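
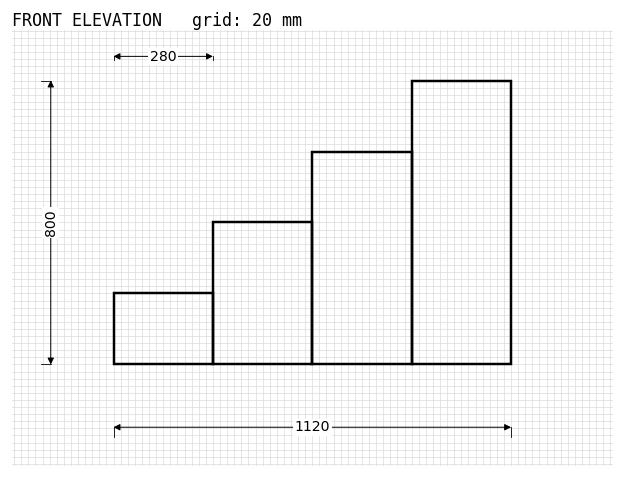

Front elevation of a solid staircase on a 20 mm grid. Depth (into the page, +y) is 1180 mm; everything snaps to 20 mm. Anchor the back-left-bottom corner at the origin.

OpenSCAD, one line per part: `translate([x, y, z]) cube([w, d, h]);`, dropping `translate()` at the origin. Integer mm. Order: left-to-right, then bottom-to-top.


cube([280, 1180, 200]);
translate([280, 0, 0]) cube([280, 1180, 400]);
translate([560, 0, 0]) cube([280, 1180, 600]);
translate([840, 0, 0]) cube([280, 1180, 800]);


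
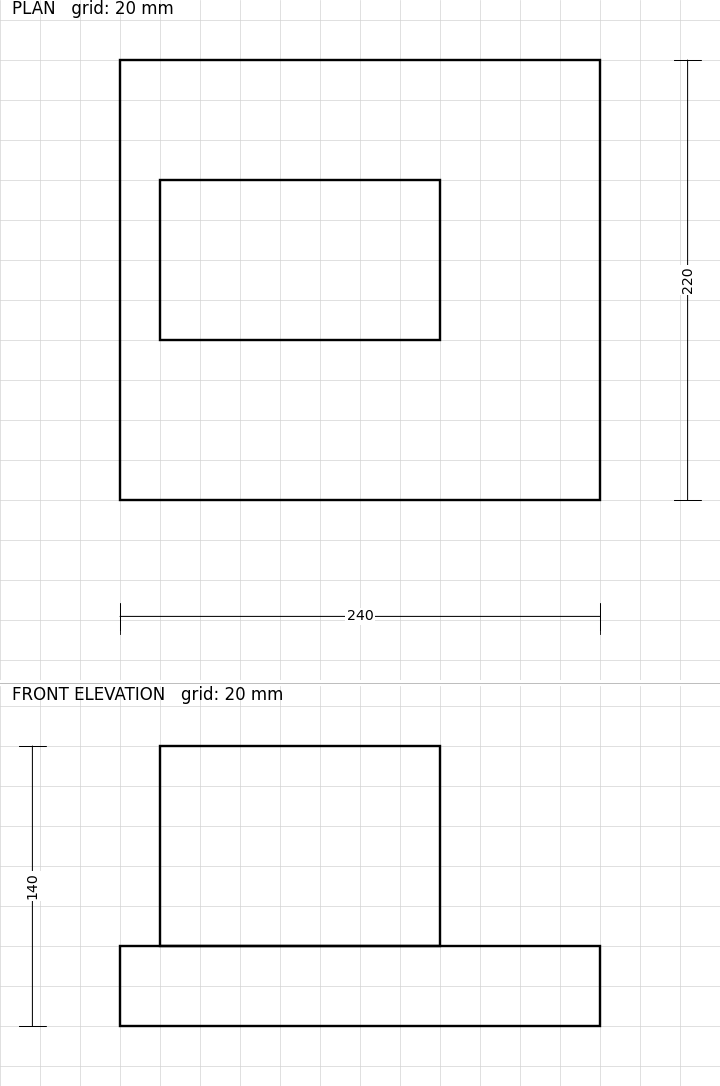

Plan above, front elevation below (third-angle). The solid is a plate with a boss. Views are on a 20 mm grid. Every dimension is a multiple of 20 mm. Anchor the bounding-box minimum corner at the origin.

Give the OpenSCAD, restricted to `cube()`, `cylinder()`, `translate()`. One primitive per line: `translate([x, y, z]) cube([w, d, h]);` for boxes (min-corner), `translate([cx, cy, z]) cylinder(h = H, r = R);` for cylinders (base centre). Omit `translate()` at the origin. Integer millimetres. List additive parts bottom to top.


cube([240, 220, 40]);
translate([20, 80, 40]) cube([140, 80, 100]);


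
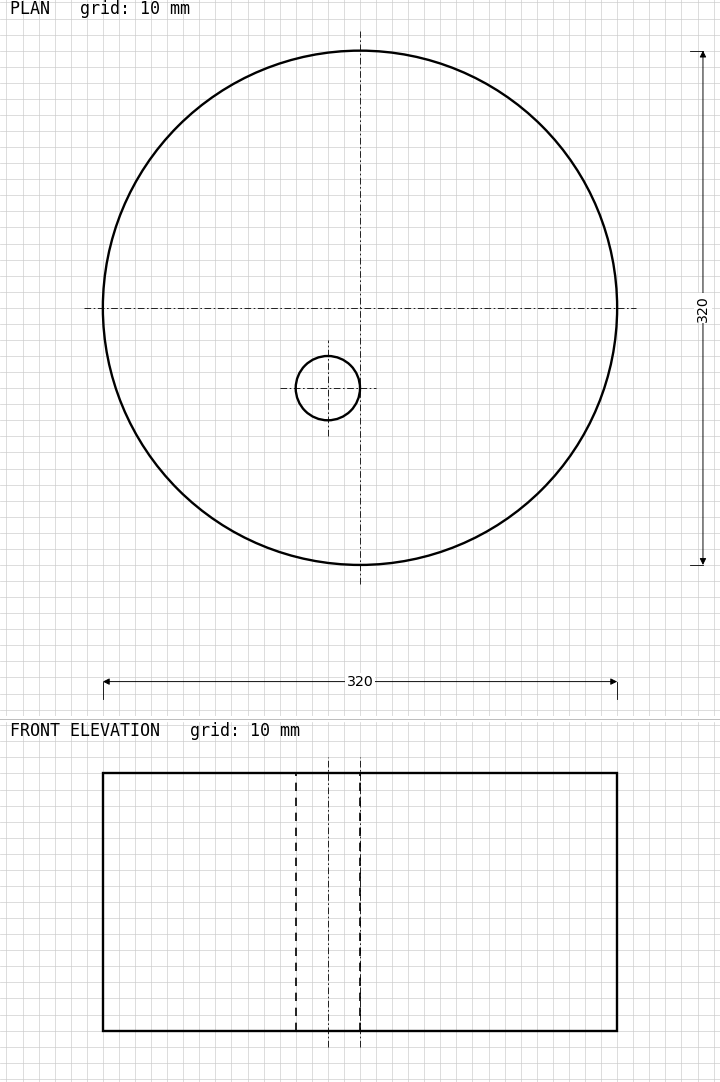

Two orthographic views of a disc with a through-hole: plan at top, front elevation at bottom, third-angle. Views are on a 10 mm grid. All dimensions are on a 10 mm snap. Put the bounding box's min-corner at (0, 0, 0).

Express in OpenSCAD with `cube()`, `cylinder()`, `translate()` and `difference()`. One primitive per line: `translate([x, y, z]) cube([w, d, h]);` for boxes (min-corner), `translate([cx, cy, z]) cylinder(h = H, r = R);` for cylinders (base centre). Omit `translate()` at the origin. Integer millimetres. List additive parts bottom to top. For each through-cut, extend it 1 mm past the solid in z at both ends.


difference() {
  translate([160, 160, 0]) cylinder(h = 160, r = 160);
  translate([140, 110, -1]) cylinder(h = 162, r = 20);
}


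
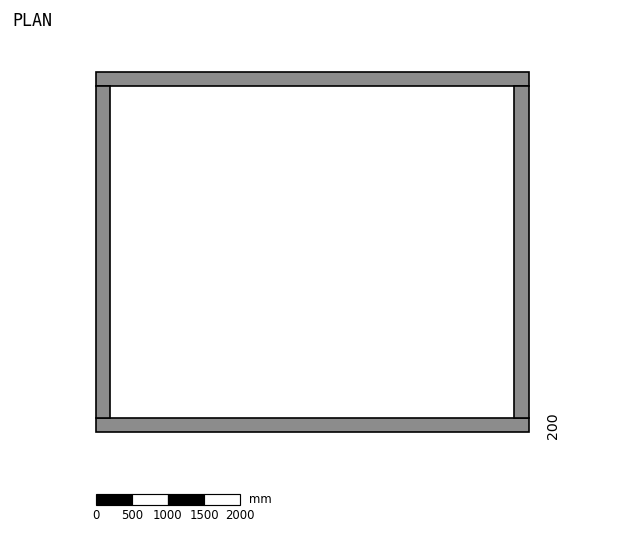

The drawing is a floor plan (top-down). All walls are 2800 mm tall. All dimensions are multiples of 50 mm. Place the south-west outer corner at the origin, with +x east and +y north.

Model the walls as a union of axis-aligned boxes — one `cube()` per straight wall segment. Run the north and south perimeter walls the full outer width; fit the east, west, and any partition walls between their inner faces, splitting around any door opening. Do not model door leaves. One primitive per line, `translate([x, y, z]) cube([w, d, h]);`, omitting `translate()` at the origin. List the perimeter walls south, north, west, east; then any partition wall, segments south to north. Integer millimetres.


cube([6000, 200, 2800]);
translate([0, 4800, 0]) cube([6000, 200, 2800]);
translate([0, 200, 0]) cube([200, 4600, 2800]);
translate([5800, 200, 0]) cube([200, 4600, 2800]);


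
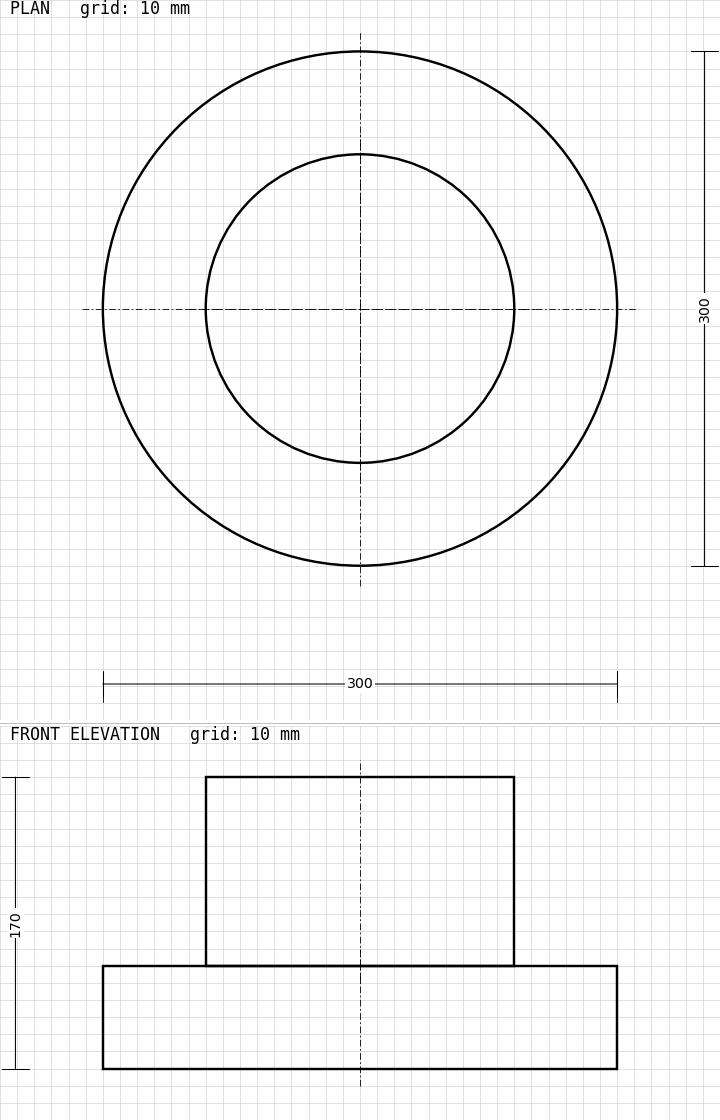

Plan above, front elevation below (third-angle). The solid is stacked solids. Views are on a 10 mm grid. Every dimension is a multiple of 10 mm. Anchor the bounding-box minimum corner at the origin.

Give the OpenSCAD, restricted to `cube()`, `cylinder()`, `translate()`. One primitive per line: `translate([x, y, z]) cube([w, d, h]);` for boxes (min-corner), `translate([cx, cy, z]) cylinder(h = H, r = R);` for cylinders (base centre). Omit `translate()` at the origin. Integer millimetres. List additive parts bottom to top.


translate([150, 150, 0]) cylinder(h = 60, r = 150);
translate([150, 150, 60]) cylinder(h = 110, r = 90);


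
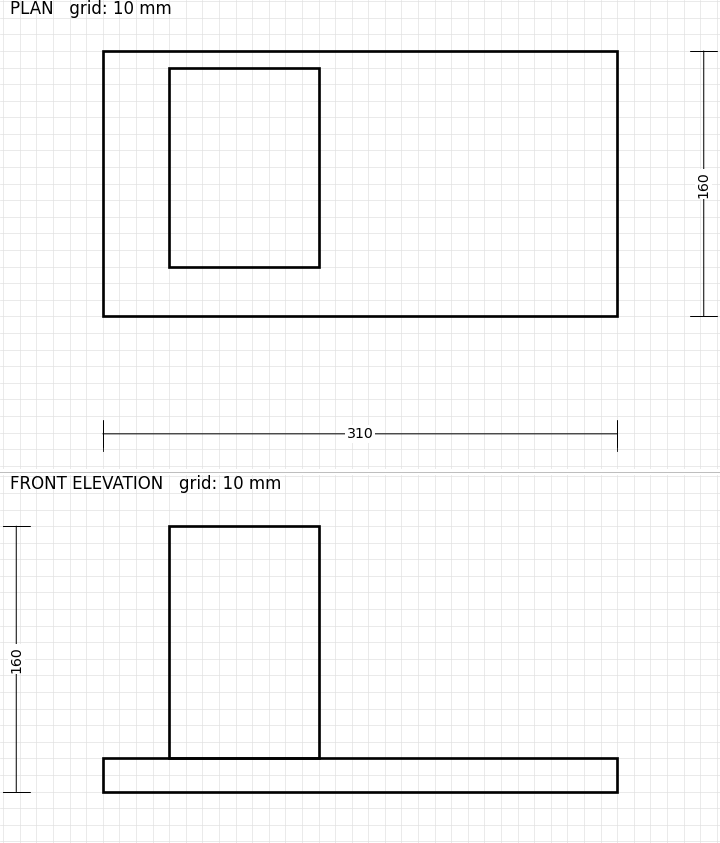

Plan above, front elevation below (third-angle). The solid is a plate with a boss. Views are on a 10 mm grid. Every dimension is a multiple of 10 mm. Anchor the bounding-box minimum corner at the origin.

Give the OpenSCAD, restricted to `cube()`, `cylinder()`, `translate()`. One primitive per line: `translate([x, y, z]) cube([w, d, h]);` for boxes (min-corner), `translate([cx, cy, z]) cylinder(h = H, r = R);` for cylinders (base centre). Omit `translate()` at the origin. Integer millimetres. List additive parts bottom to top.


cube([310, 160, 20]);
translate([40, 30, 20]) cube([90, 120, 140]);


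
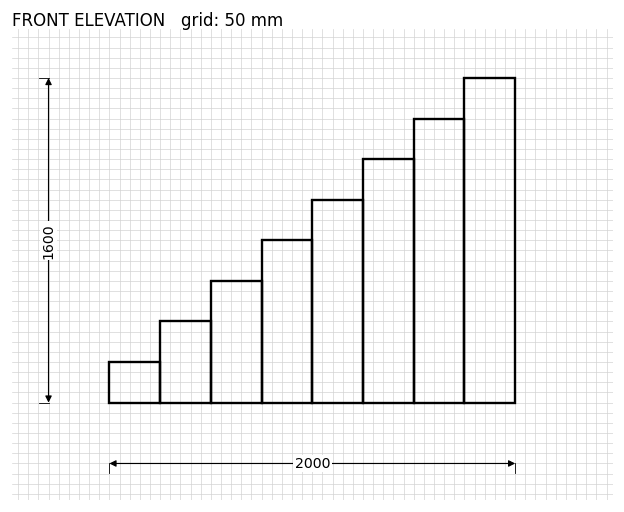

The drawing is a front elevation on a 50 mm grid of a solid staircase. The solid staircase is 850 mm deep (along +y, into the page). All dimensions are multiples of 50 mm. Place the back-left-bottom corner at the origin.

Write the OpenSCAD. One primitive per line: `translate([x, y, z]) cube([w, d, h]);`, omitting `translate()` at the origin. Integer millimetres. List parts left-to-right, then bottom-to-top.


cube([250, 850, 200]);
translate([250, 0, 0]) cube([250, 850, 400]);
translate([500, 0, 0]) cube([250, 850, 600]);
translate([750, 0, 0]) cube([250, 850, 800]);
translate([1000, 0, 0]) cube([250, 850, 1000]);
translate([1250, 0, 0]) cube([250, 850, 1200]);
translate([1500, 0, 0]) cube([250, 850, 1400]);
translate([1750, 0, 0]) cube([250, 850, 1600]);


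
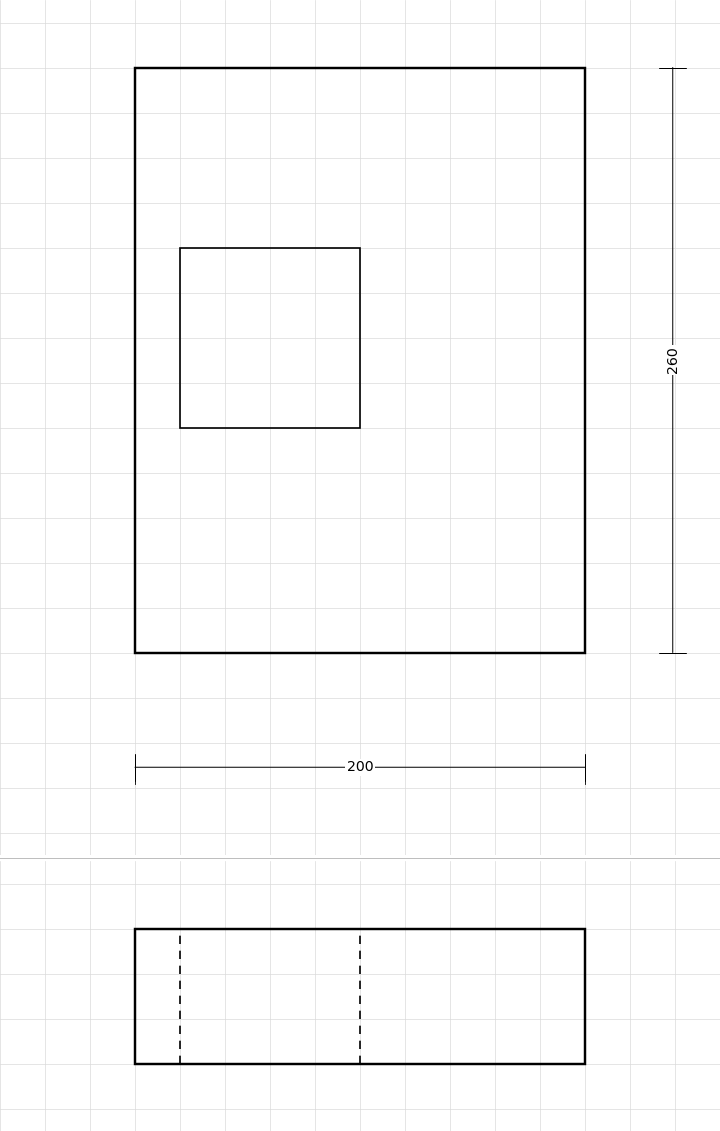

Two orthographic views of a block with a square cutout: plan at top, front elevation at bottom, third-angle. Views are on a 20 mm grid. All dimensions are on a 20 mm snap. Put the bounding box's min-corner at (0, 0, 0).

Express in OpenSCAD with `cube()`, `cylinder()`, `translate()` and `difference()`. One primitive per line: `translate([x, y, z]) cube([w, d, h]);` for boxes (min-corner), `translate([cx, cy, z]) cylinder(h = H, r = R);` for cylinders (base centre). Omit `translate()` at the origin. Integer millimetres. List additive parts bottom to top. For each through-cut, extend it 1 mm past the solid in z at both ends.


difference() {
  cube([200, 260, 60]);
  translate([20, 100, -1]) cube([80, 80, 62]);
}


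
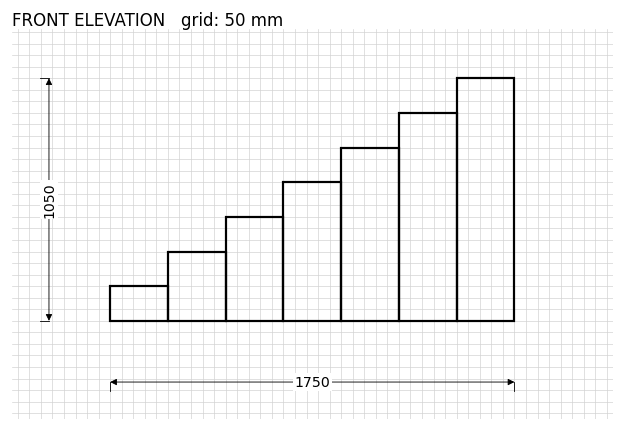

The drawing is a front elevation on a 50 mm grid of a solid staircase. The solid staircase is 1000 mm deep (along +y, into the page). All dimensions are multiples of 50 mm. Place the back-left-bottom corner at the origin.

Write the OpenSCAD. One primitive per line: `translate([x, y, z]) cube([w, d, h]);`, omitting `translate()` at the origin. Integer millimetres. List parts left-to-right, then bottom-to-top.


cube([250, 1000, 150]);
translate([250, 0, 0]) cube([250, 1000, 300]);
translate([500, 0, 0]) cube([250, 1000, 450]);
translate([750, 0, 0]) cube([250, 1000, 600]);
translate([1000, 0, 0]) cube([250, 1000, 750]);
translate([1250, 0, 0]) cube([250, 1000, 900]);
translate([1500, 0, 0]) cube([250, 1000, 1050]);


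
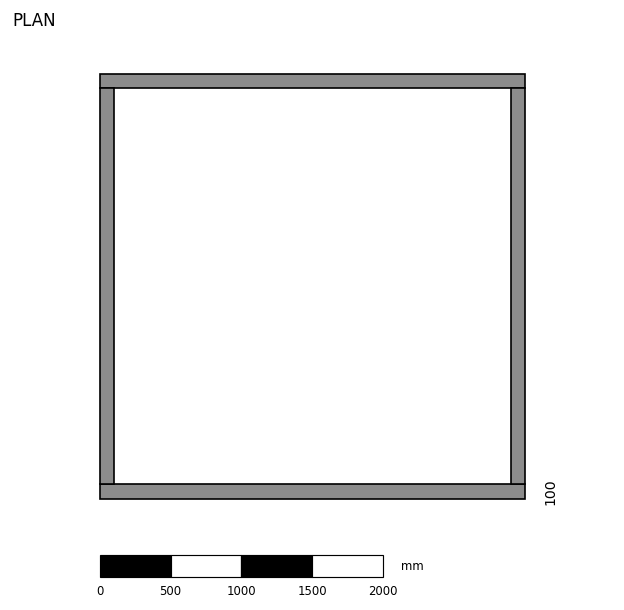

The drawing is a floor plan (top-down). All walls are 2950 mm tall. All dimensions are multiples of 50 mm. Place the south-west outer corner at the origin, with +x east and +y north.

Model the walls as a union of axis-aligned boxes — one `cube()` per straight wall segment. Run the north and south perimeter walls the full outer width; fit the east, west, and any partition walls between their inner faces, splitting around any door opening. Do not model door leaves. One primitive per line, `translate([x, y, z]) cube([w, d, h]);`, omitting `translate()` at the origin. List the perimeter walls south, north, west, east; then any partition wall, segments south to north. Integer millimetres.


cube([3000, 100, 2950]);
translate([0, 2900, 0]) cube([3000, 100, 2950]);
translate([0, 100, 0]) cube([100, 2800, 2950]);
translate([2900, 100, 0]) cube([100, 2800, 2950]);


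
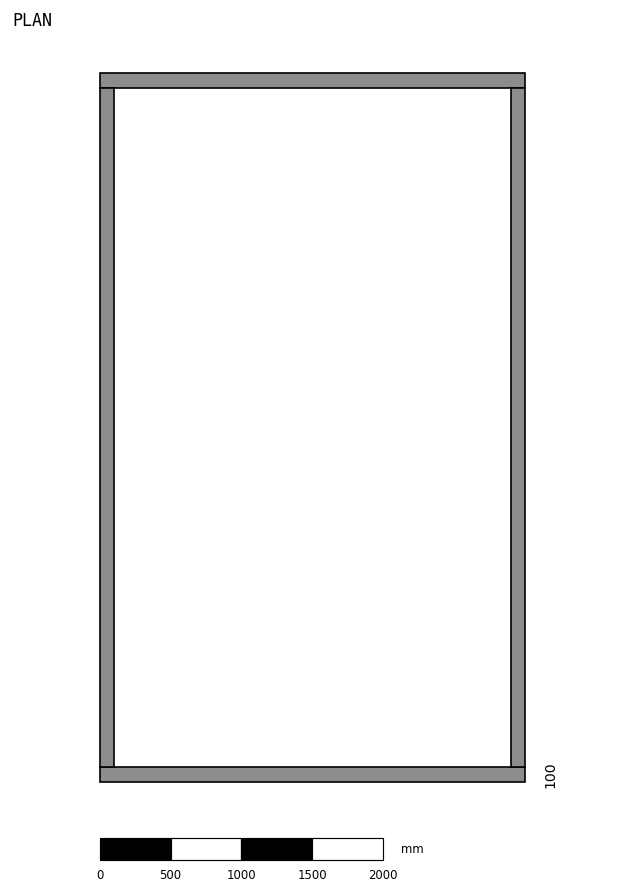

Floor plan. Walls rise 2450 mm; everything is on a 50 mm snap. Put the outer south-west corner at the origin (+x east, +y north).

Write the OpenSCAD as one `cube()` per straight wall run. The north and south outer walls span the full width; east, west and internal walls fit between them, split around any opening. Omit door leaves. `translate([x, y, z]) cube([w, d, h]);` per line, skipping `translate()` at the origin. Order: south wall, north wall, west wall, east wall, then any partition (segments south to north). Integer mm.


cube([3000, 100, 2450]);
translate([0, 4900, 0]) cube([3000, 100, 2450]);
translate([0, 100, 0]) cube([100, 4800, 2450]);
translate([2900, 100, 0]) cube([100, 4800, 2450]);


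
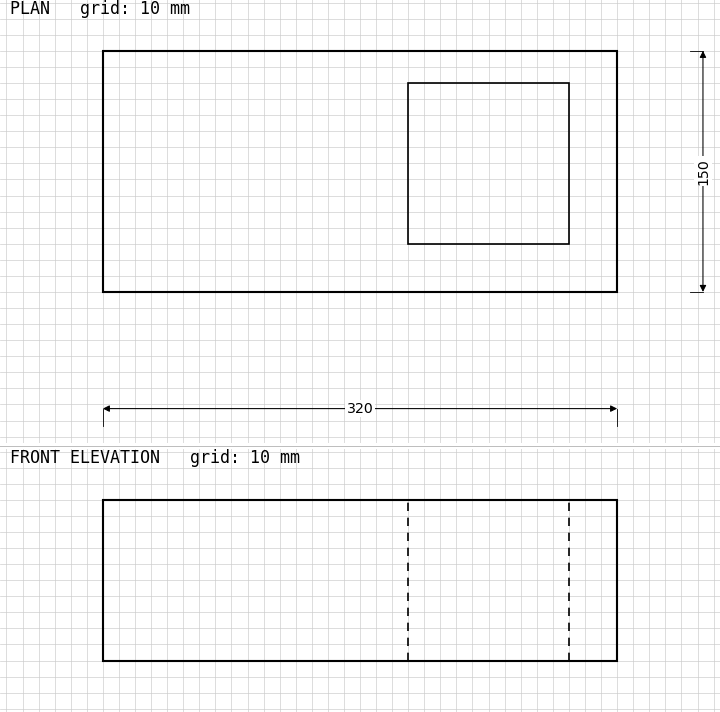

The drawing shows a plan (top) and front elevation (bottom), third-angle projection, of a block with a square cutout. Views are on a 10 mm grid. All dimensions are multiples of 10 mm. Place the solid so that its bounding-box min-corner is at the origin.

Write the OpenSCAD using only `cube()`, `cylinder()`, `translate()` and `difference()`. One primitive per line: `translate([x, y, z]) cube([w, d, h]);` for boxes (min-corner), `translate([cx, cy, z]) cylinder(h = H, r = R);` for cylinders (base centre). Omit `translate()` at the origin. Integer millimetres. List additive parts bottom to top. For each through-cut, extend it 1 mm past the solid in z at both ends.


difference() {
  cube([320, 150, 100]);
  translate([190, 30, -1]) cube([100, 100, 102]);
}


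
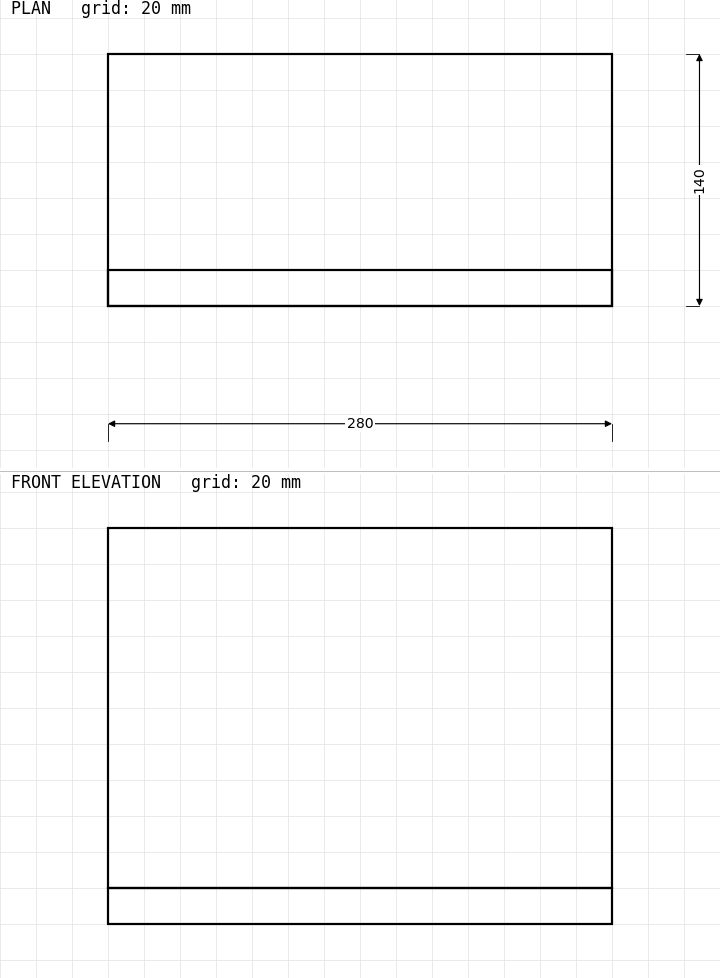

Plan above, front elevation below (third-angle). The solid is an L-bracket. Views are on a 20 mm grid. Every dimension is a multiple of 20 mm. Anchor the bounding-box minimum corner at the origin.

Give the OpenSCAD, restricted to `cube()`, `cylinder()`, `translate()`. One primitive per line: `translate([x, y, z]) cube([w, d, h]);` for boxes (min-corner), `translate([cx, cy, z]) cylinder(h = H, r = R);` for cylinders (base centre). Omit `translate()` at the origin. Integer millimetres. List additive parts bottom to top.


cube([280, 140, 20]);
translate([0, 0, 20]) cube([280, 20, 200]);


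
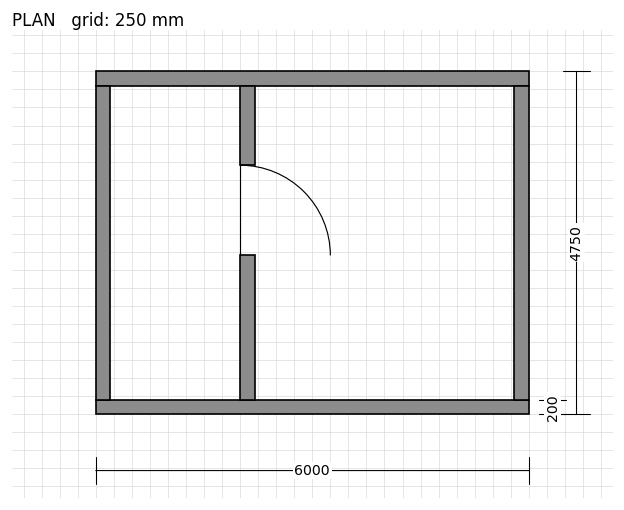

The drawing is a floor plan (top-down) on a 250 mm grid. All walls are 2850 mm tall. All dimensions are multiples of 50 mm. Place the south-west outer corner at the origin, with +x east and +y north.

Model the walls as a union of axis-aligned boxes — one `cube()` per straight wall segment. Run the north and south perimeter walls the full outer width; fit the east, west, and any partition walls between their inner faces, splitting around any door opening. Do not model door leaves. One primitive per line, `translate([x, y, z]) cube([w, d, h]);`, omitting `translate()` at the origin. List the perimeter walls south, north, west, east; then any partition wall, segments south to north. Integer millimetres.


cube([6000, 200, 2850]);
translate([0, 4550, 0]) cube([6000, 200, 2850]);
translate([0, 200, 0]) cube([200, 4350, 2850]);
translate([5800, 200, 0]) cube([200, 4350, 2850]);
translate([2000, 200, 0]) cube([200, 2000, 2850]);
translate([2000, 3450, 0]) cube([200, 1100, 2850]);


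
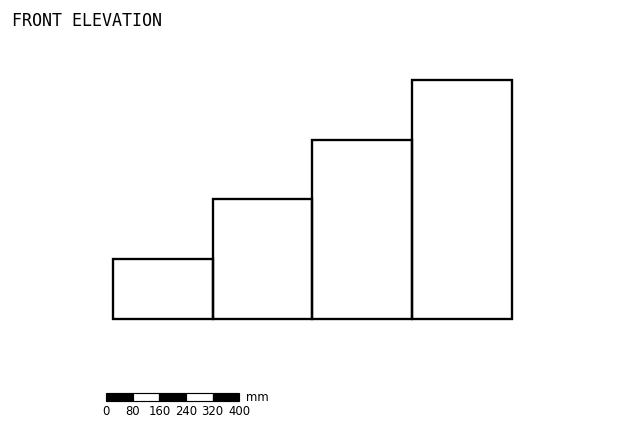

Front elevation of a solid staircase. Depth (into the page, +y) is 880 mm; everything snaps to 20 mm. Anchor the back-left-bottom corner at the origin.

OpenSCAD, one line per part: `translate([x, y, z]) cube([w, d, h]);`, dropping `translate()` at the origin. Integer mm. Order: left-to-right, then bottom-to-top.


cube([300, 880, 180]);
translate([300, 0, 0]) cube([300, 880, 360]);
translate([600, 0, 0]) cube([300, 880, 540]);
translate([900, 0, 0]) cube([300, 880, 720]);


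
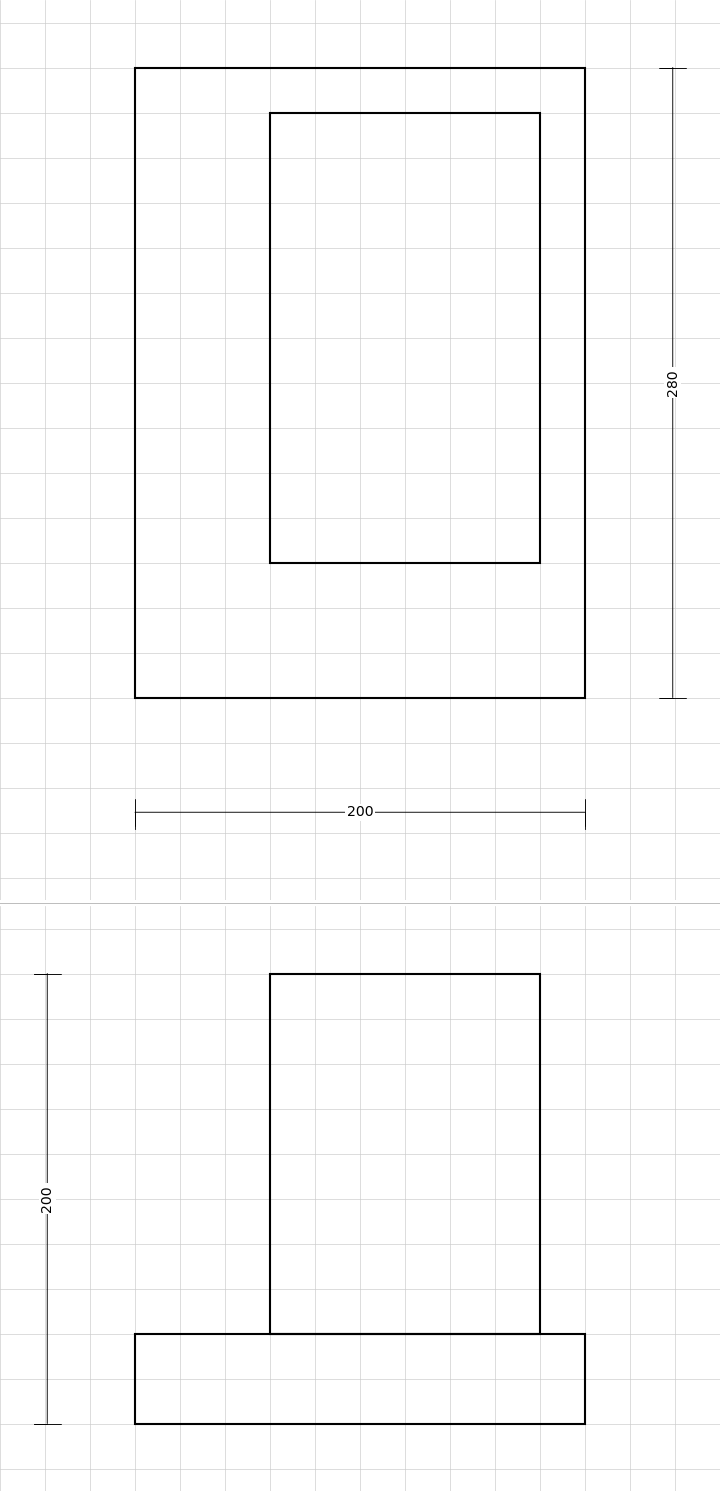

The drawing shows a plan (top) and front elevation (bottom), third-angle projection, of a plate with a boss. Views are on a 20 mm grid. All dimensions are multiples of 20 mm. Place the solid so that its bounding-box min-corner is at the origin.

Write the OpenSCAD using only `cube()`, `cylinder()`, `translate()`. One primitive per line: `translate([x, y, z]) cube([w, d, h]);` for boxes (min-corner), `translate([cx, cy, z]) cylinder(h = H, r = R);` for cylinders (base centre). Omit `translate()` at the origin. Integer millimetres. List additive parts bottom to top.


cube([200, 280, 40]);
translate([60, 60, 40]) cube([120, 200, 160]);


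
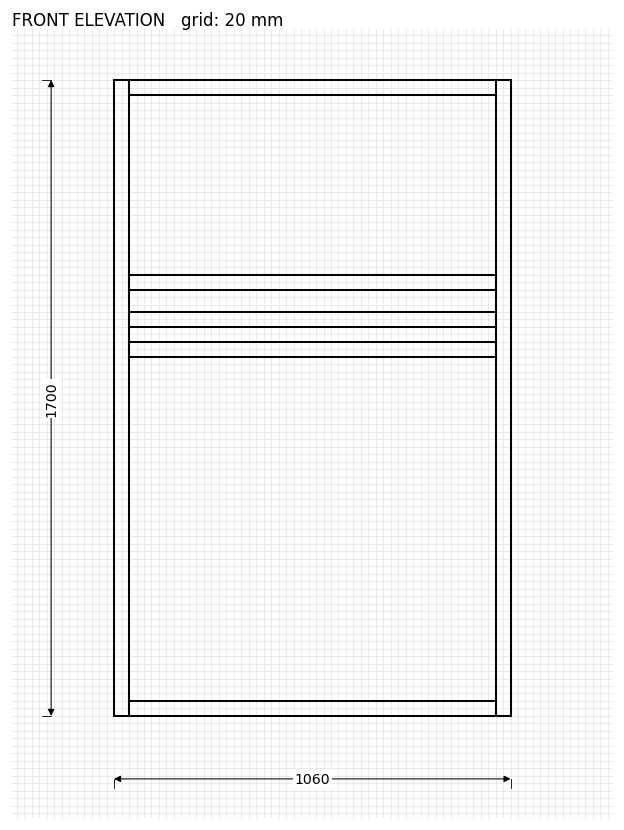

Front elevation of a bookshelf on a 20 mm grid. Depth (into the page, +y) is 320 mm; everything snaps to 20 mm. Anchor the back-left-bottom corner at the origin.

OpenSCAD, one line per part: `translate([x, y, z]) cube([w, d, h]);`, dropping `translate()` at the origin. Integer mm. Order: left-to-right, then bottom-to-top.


cube([40, 320, 1700]);
translate([40, 0, 0]) cube([980, 320, 40]);
translate([40, 0, 960]) cube([980, 320, 40]);
translate([40, 0, 1040]) cube([980, 320, 40]);
translate([40, 0, 1140]) cube([980, 320, 40]);
translate([40, 0, 1660]) cube([980, 320, 40]);
translate([1020, 0, 0]) cube([40, 320, 1700]);


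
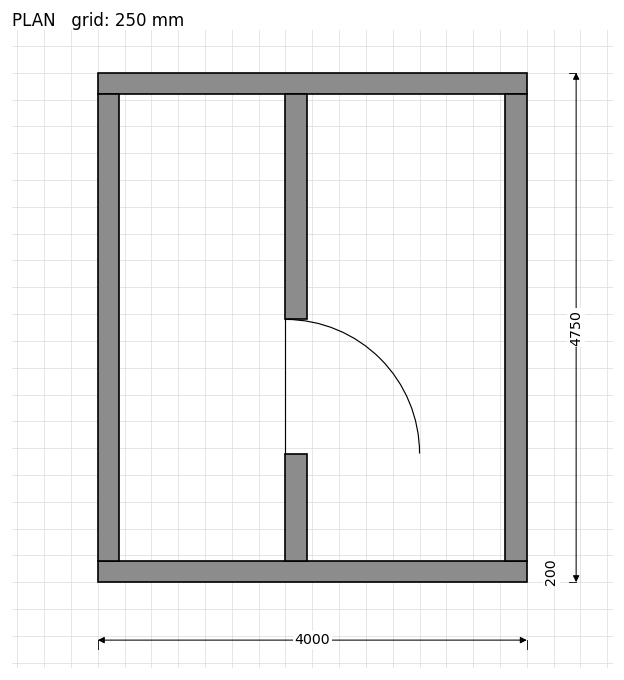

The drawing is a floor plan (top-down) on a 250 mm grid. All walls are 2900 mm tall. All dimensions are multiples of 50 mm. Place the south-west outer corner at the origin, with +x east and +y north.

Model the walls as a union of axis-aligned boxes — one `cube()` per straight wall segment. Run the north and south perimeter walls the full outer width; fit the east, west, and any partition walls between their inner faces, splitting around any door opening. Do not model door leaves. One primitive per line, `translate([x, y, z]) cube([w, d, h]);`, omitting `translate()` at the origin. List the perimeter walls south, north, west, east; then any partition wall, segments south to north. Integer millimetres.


cube([4000, 200, 2900]);
translate([0, 4550, 0]) cube([4000, 200, 2900]);
translate([0, 200, 0]) cube([200, 4350, 2900]);
translate([3800, 200, 0]) cube([200, 4350, 2900]);
translate([1750, 200, 0]) cube([200, 1000, 2900]);
translate([1750, 2450, 0]) cube([200, 2100, 2900]);


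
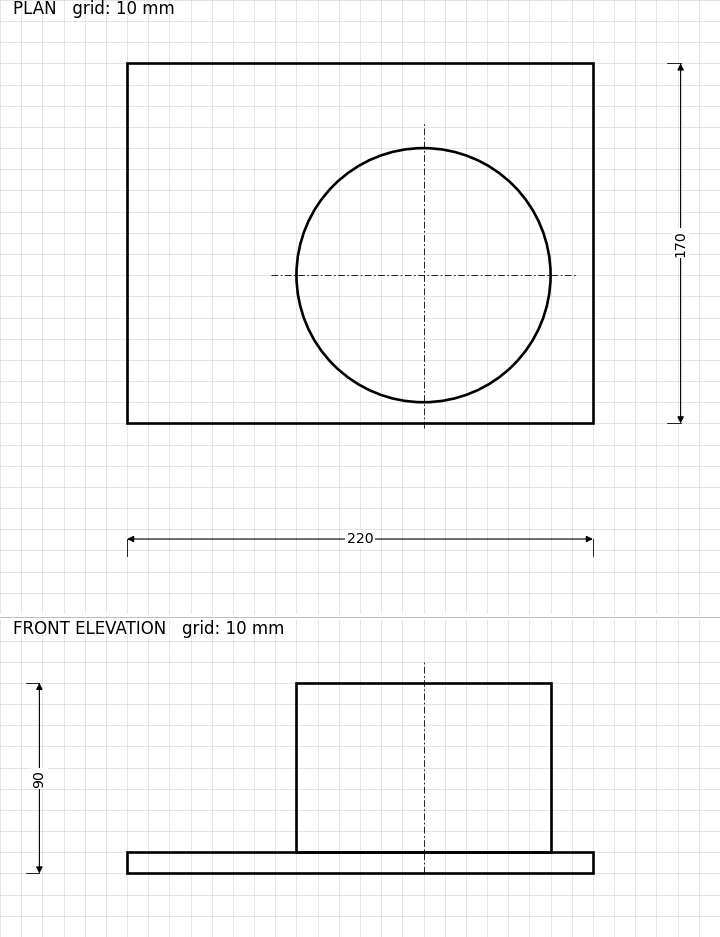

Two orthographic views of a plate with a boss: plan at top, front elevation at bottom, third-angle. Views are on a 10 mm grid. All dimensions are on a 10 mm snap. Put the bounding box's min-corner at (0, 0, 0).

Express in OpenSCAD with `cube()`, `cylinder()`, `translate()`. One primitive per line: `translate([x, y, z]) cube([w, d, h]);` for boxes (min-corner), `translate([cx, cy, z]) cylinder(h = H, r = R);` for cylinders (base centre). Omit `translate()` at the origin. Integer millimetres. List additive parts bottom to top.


cube([220, 170, 10]);
translate([140, 70, 10]) cylinder(h = 80, r = 60);


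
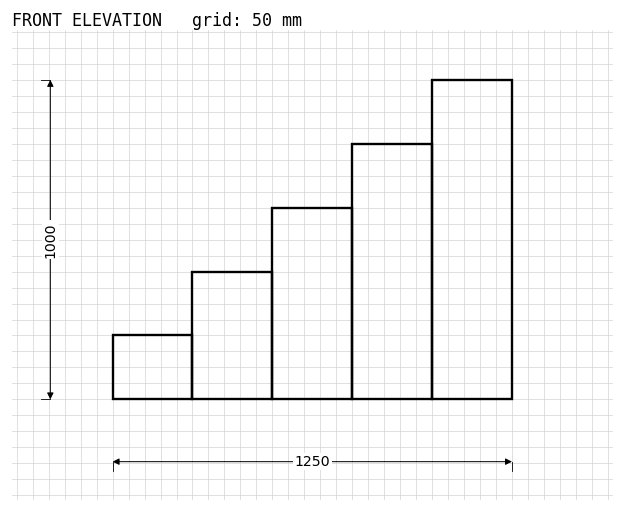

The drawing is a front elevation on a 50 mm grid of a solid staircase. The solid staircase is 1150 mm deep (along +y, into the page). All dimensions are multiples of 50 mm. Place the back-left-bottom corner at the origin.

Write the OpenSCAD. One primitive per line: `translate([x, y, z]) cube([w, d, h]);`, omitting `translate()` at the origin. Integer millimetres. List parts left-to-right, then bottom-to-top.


cube([250, 1150, 200]);
translate([250, 0, 0]) cube([250, 1150, 400]);
translate([500, 0, 0]) cube([250, 1150, 600]);
translate([750, 0, 0]) cube([250, 1150, 800]);
translate([1000, 0, 0]) cube([250, 1150, 1000]);


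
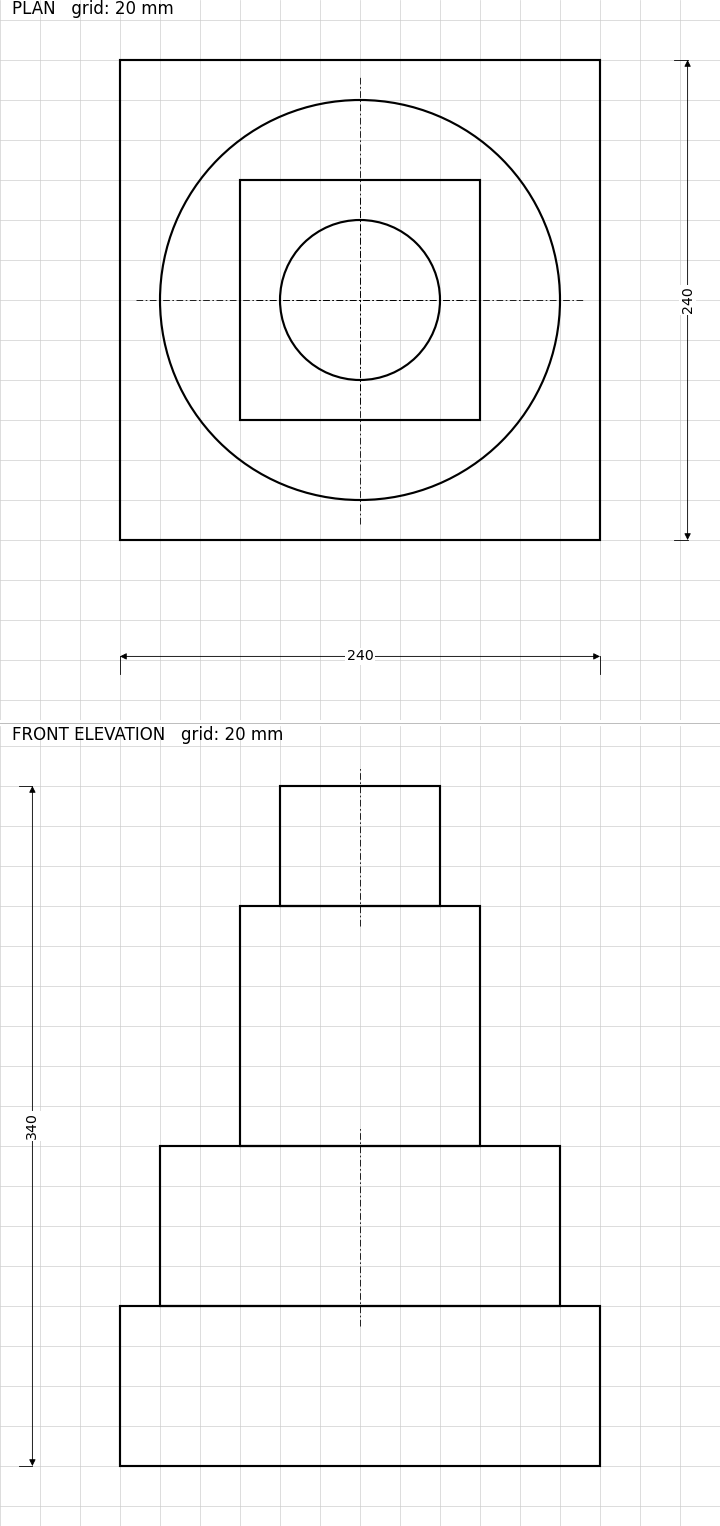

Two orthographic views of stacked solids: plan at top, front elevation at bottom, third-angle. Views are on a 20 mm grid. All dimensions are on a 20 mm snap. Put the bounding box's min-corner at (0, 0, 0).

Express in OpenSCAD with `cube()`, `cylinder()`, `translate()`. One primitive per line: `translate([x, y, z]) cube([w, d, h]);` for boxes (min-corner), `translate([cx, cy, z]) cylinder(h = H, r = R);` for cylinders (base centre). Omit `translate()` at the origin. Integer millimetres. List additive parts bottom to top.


cube([240, 240, 80]);
translate([120, 120, 80]) cylinder(h = 80, r = 100);
translate([60, 60, 160]) cube([120, 120, 120]);
translate([120, 120, 280]) cylinder(h = 60, r = 40);


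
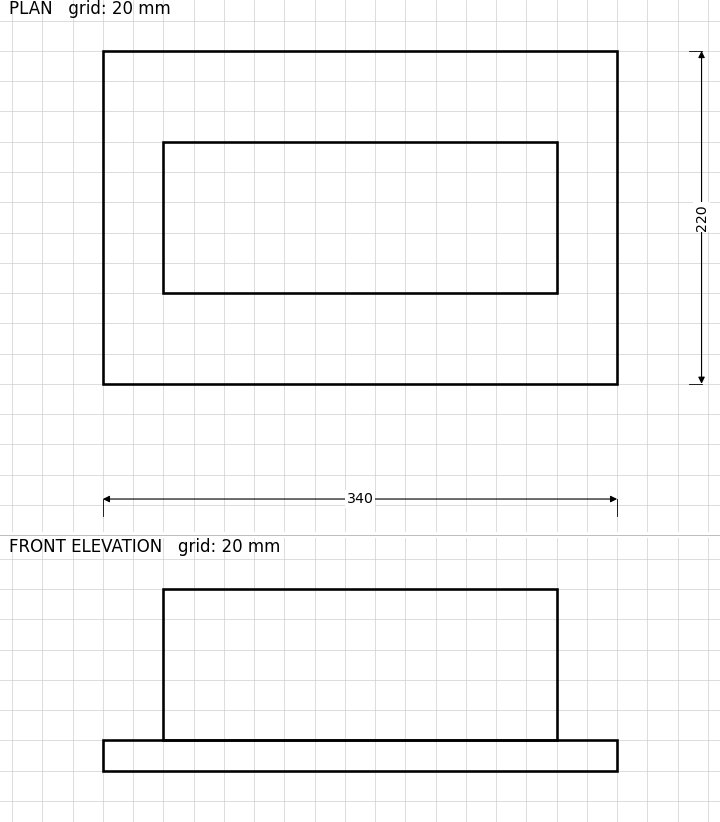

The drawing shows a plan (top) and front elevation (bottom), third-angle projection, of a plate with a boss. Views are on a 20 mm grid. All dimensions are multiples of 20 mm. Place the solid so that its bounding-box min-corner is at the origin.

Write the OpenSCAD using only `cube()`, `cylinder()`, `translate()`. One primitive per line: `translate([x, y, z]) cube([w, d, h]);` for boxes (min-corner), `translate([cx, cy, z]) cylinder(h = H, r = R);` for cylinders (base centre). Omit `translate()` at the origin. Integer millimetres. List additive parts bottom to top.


cube([340, 220, 20]);
translate([40, 60, 20]) cube([260, 100, 100]);


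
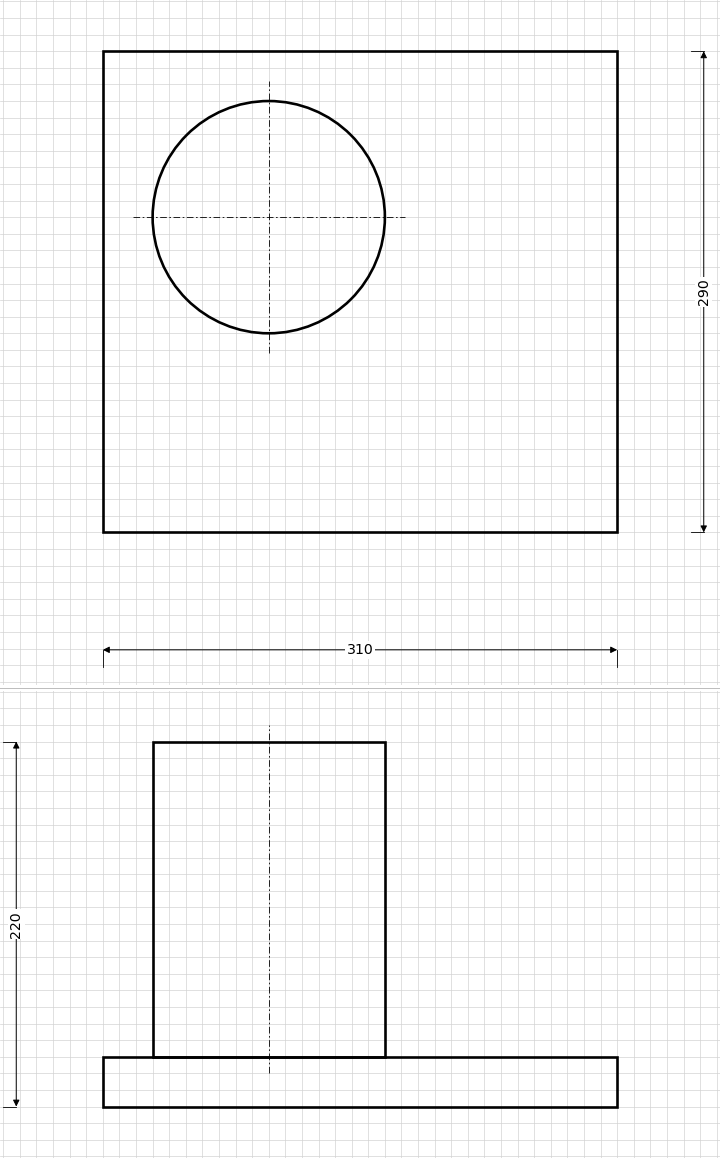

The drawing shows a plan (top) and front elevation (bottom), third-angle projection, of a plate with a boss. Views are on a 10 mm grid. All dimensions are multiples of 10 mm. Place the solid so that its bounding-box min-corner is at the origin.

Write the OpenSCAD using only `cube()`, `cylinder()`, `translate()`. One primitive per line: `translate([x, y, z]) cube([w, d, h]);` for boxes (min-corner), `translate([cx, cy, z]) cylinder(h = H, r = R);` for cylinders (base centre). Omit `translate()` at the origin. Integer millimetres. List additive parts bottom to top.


cube([310, 290, 30]);
translate([100, 190, 30]) cylinder(h = 190, r = 70);


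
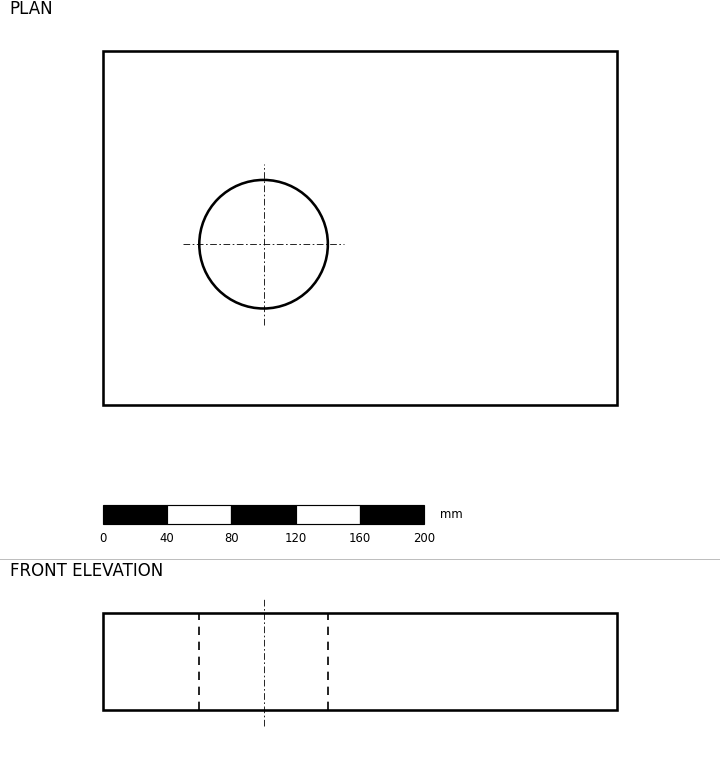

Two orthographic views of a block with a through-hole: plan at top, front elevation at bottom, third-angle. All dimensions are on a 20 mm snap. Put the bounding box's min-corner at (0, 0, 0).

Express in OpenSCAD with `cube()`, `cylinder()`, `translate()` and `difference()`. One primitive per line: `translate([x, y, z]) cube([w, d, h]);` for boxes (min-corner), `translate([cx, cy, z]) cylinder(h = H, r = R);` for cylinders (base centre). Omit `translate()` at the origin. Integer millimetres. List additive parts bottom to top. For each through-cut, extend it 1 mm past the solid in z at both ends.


difference() {
  cube([320, 220, 60]);
  translate([100, 100, -1]) cylinder(h = 62, r = 40);
}


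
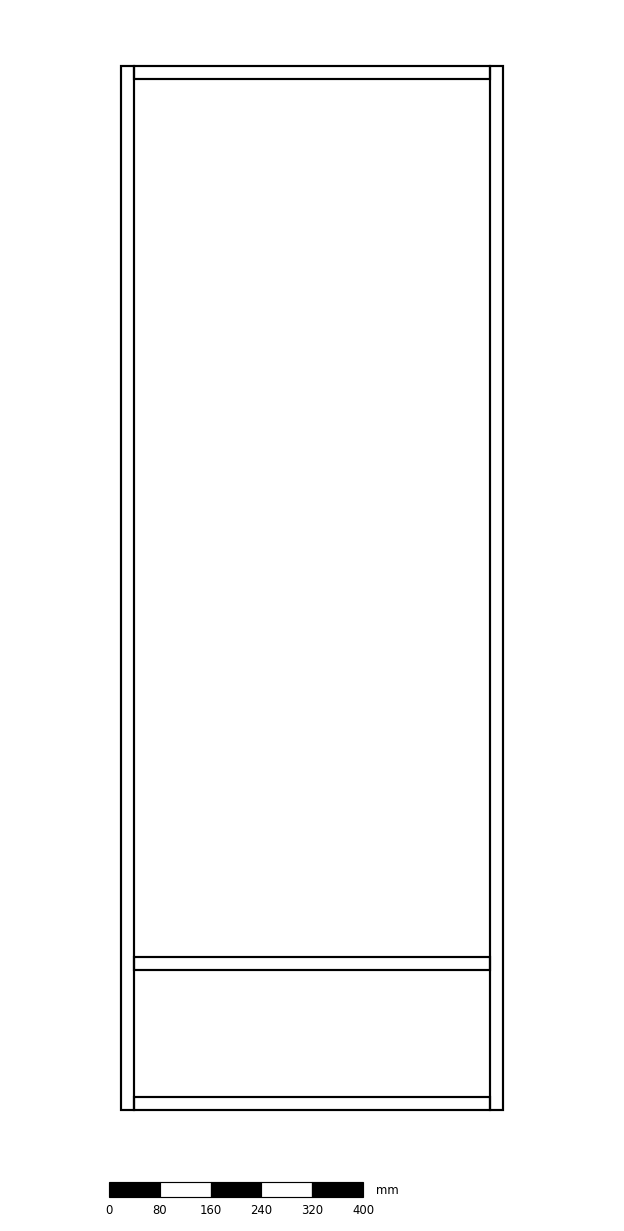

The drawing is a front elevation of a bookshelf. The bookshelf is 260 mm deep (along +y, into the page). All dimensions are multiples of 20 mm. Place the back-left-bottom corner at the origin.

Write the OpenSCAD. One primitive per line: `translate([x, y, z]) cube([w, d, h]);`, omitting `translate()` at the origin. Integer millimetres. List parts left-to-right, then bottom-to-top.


cube([20, 260, 1640]);
translate([20, 0, 0]) cube([560, 260, 20]);
translate([20, 0, 220]) cube([560, 260, 20]);
translate([20, 0, 1620]) cube([560, 260, 20]);
translate([580, 0, 0]) cube([20, 260, 1640]);


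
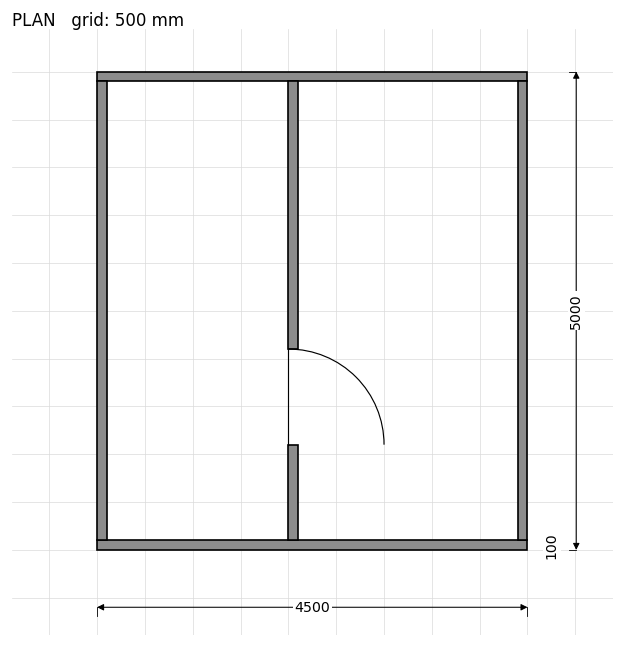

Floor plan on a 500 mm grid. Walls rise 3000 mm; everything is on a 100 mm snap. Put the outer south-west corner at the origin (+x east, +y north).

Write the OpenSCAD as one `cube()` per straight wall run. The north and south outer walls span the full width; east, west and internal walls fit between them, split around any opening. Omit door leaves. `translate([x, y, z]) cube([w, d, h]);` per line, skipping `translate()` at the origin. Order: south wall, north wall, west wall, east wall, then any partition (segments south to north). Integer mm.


cube([4500, 100, 3000]);
translate([0, 4900, 0]) cube([4500, 100, 3000]);
translate([0, 100, 0]) cube([100, 4800, 3000]);
translate([4400, 100, 0]) cube([100, 4800, 3000]);
translate([2000, 100, 0]) cube([100, 1000, 3000]);
translate([2000, 2100, 0]) cube([100, 2800, 3000]);


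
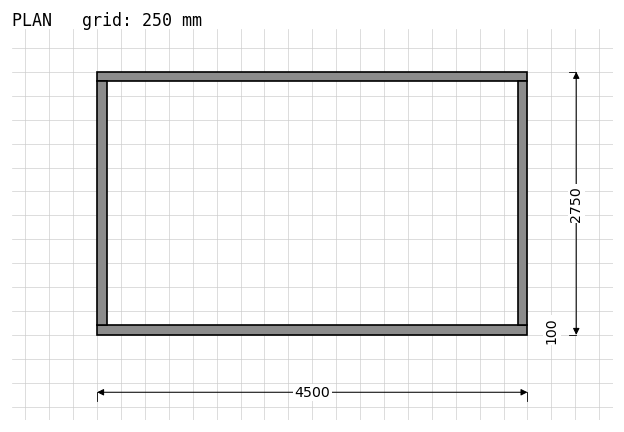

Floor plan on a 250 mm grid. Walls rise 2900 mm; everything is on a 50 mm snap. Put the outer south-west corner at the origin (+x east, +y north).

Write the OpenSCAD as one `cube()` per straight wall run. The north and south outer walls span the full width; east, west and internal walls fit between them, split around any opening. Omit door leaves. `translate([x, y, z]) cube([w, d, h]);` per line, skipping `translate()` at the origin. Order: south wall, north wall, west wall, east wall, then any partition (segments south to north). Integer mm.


cube([4500, 100, 2900]);
translate([0, 2650, 0]) cube([4500, 100, 2900]);
translate([0, 100, 0]) cube([100, 2550, 2900]);
translate([4400, 100, 0]) cube([100, 2550, 2900]);


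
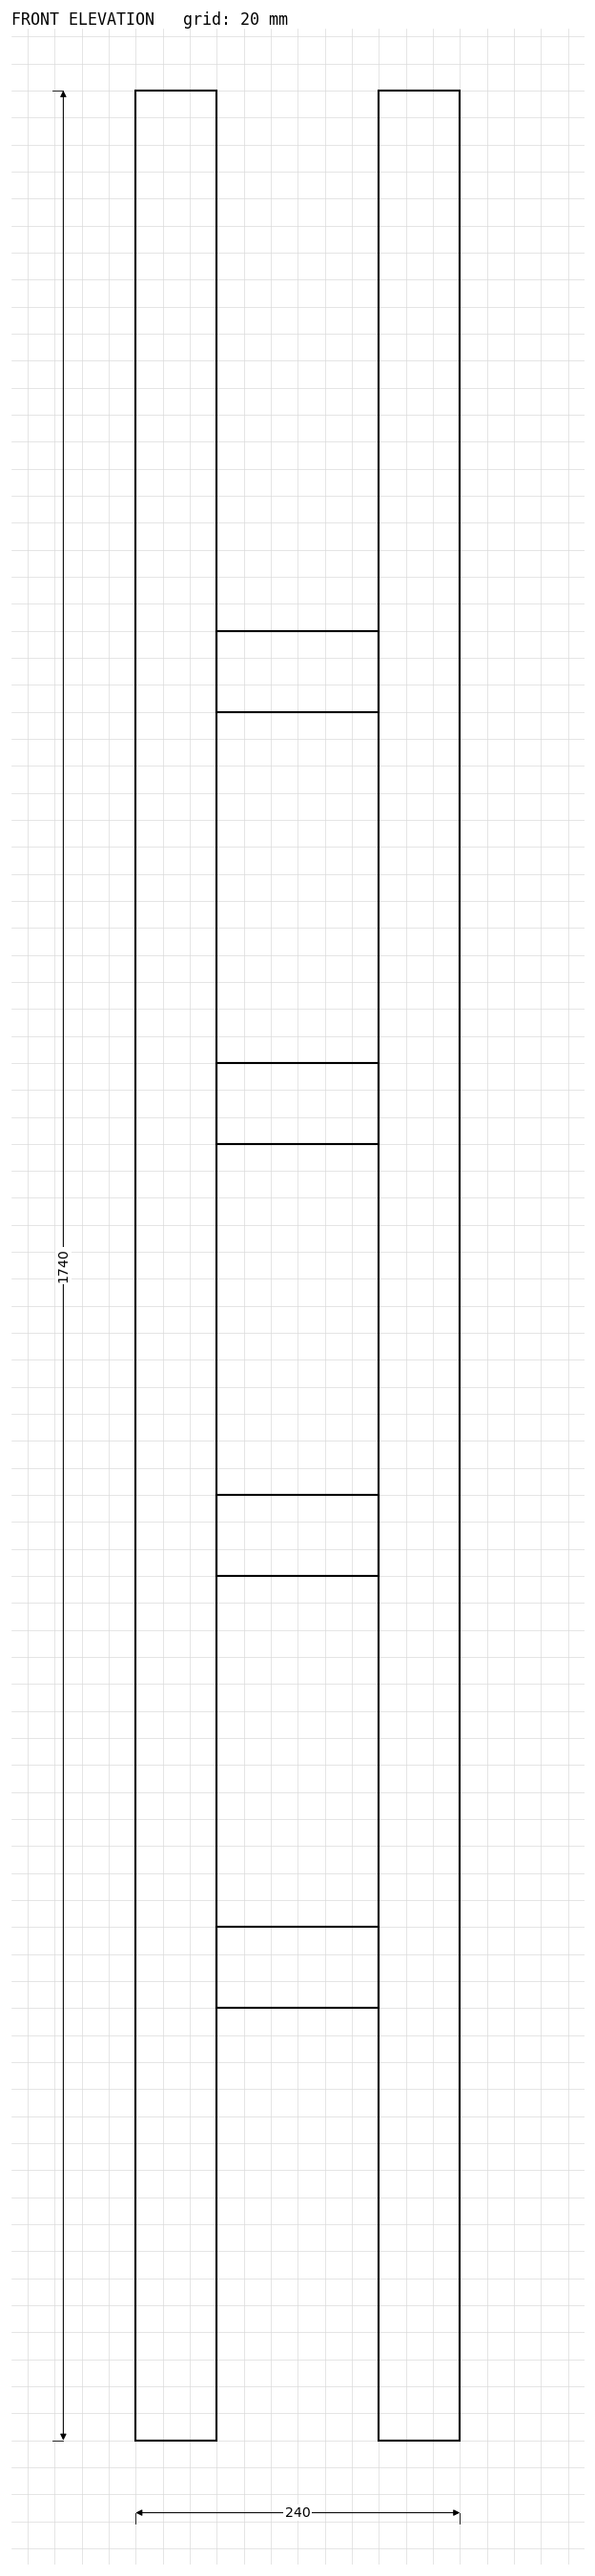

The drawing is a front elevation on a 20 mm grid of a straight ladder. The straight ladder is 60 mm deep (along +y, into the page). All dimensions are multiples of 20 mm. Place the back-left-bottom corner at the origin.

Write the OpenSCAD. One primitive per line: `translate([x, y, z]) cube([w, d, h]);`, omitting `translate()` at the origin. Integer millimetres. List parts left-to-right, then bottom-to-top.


cube([60, 60, 1740]);
translate([60, 0, 320]) cube([120, 60, 60]);
translate([60, 0, 640]) cube([120, 60, 60]);
translate([60, 0, 960]) cube([120, 60, 60]);
translate([60, 0, 1280]) cube([120, 60, 60]);
translate([180, 0, 0]) cube([60, 60, 1740]);


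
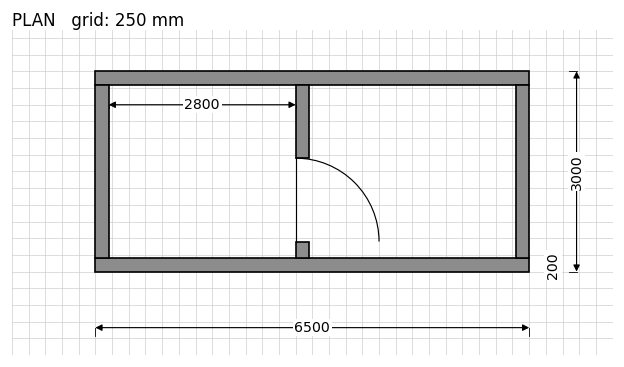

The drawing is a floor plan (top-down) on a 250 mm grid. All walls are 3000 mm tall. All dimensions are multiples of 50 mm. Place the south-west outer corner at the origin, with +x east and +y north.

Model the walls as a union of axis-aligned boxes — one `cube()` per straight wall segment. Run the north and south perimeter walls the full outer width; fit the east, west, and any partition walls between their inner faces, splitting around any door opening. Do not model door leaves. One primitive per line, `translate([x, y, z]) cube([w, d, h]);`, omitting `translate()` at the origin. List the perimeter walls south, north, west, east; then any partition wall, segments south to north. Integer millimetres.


cube([6500, 200, 3000]);
translate([0, 2800, 0]) cube([6500, 200, 3000]);
translate([0, 200, 0]) cube([200, 2600, 3000]);
translate([6300, 200, 0]) cube([200, 2600, 3000]);
translate([3000, 200, 0]) cube([200, 250, 3000]);
translate([3000, 1700, 0]) cube([200, 1100, 3000]);


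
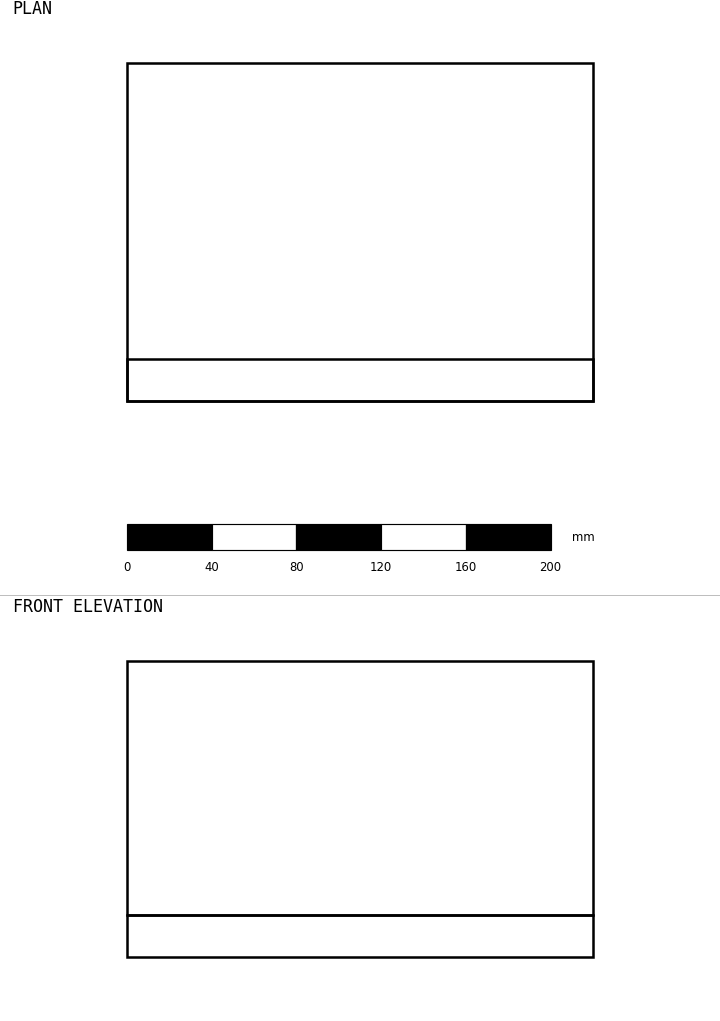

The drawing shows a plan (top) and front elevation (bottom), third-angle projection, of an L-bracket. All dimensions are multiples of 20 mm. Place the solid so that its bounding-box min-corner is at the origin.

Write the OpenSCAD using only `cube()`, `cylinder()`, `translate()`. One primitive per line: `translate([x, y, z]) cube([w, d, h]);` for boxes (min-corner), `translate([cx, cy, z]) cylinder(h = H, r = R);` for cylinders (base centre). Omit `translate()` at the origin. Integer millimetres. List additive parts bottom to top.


cube([220, 160, 20]);
translate([0, 0, 20]) cube([220, 20, 120]);


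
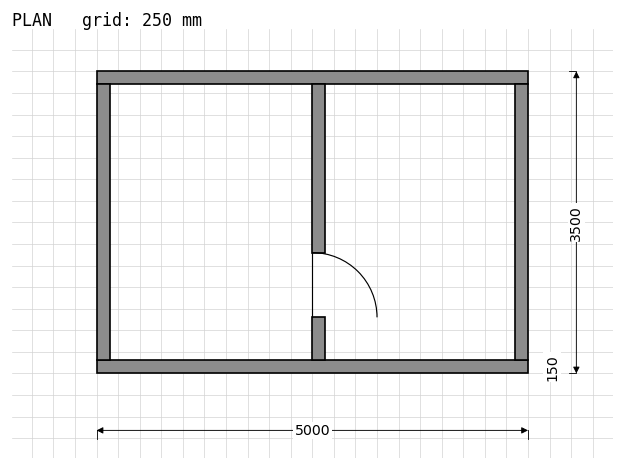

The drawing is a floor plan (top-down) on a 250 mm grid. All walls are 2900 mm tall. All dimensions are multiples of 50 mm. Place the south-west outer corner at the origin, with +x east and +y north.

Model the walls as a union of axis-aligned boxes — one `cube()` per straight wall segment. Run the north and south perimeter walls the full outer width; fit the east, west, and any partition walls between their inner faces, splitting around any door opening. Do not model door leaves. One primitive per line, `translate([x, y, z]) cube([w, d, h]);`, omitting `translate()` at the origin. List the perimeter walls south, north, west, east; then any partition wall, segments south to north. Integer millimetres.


cube([5000, 150, 2900]);
translate([0, 3350, 0]) cube([5000, 150, 2900]);
translate([0, 150, 0]) cube([150, 3200, 2900]);
translate([4850, 150, 0]) cube([150, 3200, 2900]);
translate([2500, 150, 0]) cube([150, 500, 2900]);
translate([2500, 1400, 0]) cube([150, 1950, 2900]);


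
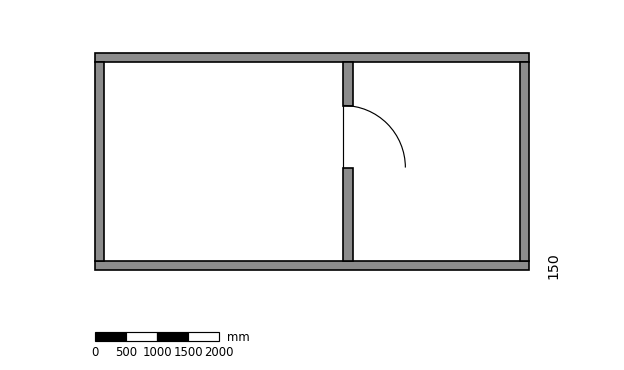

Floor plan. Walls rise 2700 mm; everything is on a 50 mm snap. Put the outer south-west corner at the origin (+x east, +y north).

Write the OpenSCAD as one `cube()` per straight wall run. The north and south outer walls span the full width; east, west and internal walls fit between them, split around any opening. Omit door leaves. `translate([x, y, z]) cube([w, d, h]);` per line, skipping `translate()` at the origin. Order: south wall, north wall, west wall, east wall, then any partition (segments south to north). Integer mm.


cube([7000, 150, 2700]);
translate([0, 3350, 0]) cube([7000, 150, 2700]);
translate([0, 150, 0]) cube([150, 3200, 2700]);
translate([6850, 150, 0]) cube([150, 3200, 2700]);
translate([4000, 150, 0]) cube([150, 1500, 2700]);
translate([4000, 2650, 0]) cube([150, 700, 2700]);


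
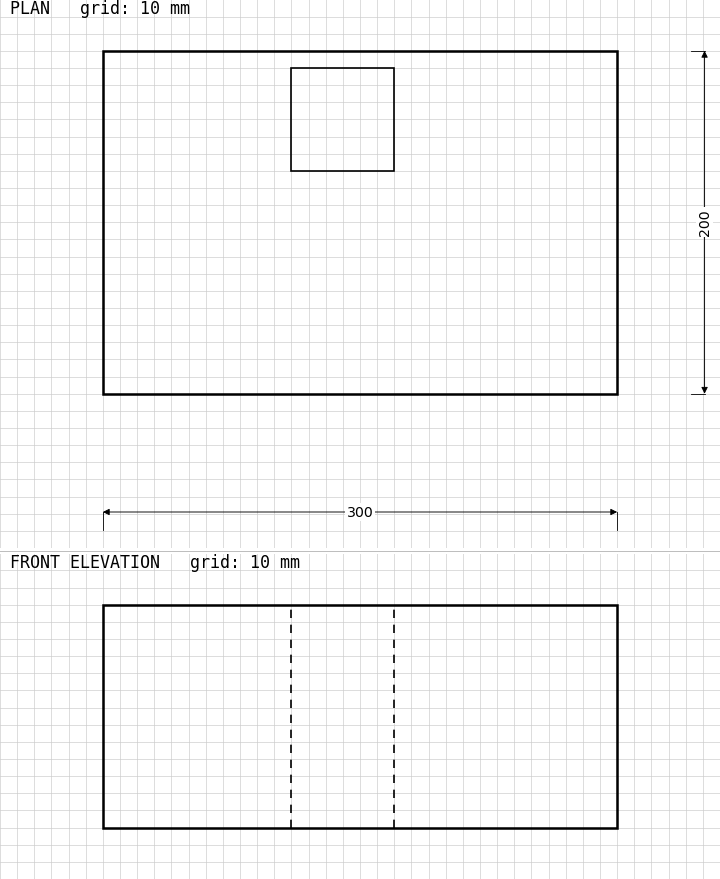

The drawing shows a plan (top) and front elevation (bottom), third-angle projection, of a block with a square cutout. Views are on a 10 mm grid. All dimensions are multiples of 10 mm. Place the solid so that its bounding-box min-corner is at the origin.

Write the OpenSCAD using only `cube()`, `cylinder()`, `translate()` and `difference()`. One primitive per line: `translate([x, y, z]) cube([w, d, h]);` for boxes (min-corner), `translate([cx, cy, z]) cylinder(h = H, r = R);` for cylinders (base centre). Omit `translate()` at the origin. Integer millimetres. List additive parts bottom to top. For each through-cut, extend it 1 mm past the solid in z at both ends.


difference() {
  cube([300, 200, 130]);
  translate([110, 130, -1]) cube([60, 60, 132]);
}


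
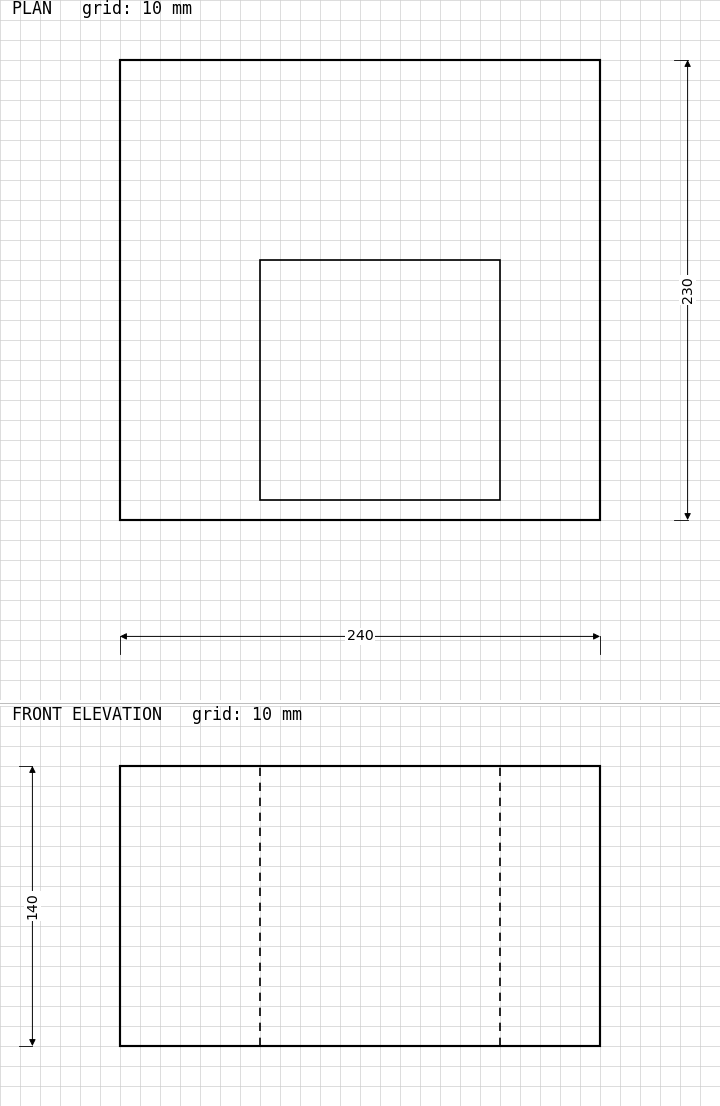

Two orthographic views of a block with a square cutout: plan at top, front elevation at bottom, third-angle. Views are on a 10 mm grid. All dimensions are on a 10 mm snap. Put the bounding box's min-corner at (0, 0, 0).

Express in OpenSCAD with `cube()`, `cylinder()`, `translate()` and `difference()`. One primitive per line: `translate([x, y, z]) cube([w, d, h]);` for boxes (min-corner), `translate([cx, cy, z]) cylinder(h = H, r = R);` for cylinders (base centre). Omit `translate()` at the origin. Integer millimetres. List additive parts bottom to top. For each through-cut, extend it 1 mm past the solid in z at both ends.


difference() {
  cube([240, 230, 140]);
  translate([70, 10, -1]) cube([120, 120, 142]);
}


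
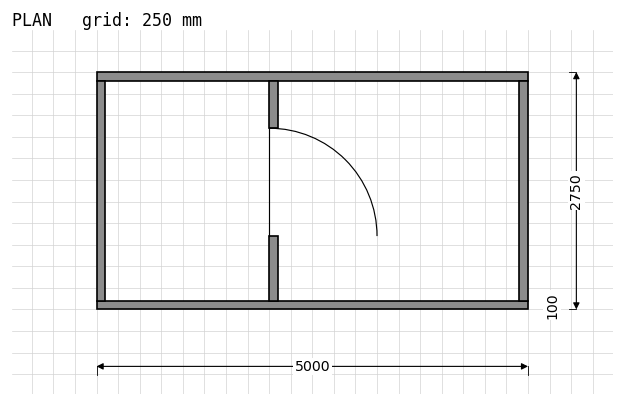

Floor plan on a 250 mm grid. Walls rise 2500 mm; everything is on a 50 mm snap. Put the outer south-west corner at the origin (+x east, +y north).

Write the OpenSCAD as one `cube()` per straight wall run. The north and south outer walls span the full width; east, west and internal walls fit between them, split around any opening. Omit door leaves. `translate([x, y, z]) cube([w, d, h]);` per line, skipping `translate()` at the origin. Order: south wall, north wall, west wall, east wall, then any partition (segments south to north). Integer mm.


cube([5000, 100, 2500]);
translate([0, 2650, 0]) cube([5000, 100, 2500]);
translate([0, 100, 0]) cube([100, 2550, 2500]);
translate([4900, 100, 0]) cube([100, 2550, 2500]);
translate([2000, 100, 0]) cube([100, 750, 2500]);
translate([2000, 2100, 0]) cube([100, 550, 2500]);


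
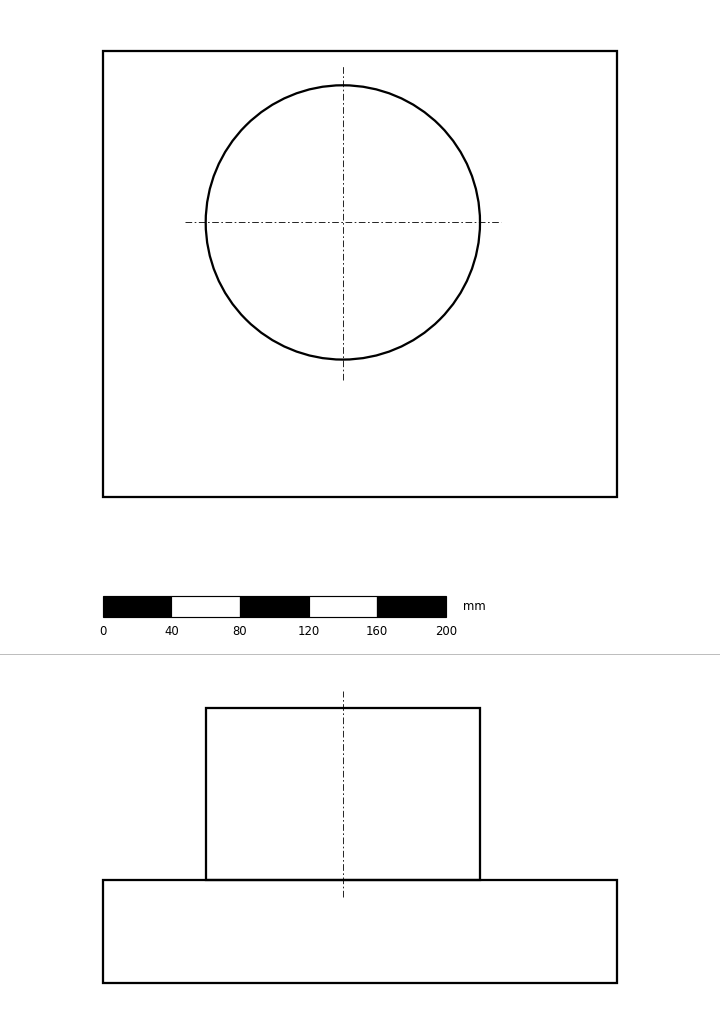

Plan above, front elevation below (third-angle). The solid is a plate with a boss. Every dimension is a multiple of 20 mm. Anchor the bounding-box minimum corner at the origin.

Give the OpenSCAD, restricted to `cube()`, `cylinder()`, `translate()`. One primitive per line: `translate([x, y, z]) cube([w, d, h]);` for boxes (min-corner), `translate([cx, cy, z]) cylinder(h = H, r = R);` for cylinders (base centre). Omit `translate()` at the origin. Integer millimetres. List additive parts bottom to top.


cube([300, 260, 60]);
translate([140, 160, 60]) cylinder(h = 100, r = 80);


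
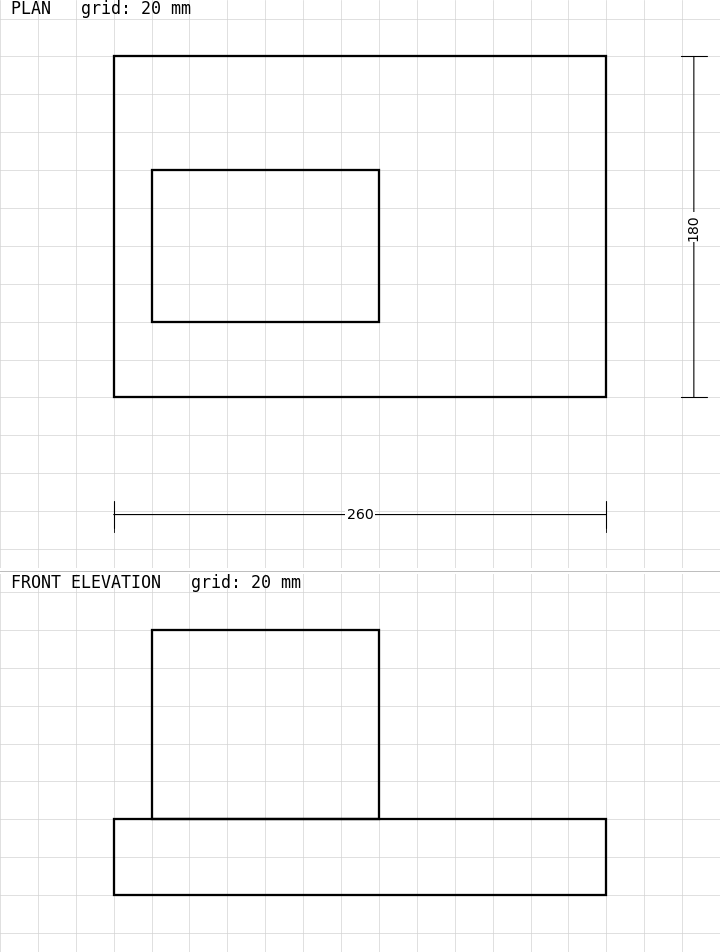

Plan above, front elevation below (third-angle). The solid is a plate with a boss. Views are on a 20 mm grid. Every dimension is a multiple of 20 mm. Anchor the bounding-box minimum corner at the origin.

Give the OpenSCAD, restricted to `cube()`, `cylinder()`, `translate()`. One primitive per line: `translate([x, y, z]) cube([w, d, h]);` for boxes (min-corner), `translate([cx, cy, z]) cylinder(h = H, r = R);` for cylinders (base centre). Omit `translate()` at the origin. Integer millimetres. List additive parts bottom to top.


cube([260, 180, 40]);
translate([20, 40, 40]) cube([120, 80, 100]);
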